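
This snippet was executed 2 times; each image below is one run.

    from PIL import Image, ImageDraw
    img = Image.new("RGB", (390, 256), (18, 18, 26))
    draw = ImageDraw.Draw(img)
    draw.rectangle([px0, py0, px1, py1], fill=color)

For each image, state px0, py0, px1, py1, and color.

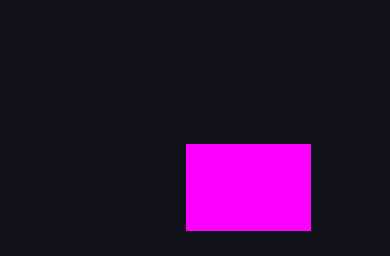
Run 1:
px0 = 186; py0 = 144; px1 = 310; py1 = 230; color = 'magenta'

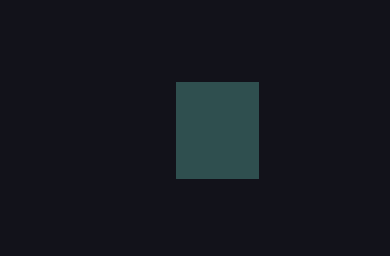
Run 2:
px0 = 176, py0 = 82, px1 = 258, py1 = 178, color = 'darkslategray'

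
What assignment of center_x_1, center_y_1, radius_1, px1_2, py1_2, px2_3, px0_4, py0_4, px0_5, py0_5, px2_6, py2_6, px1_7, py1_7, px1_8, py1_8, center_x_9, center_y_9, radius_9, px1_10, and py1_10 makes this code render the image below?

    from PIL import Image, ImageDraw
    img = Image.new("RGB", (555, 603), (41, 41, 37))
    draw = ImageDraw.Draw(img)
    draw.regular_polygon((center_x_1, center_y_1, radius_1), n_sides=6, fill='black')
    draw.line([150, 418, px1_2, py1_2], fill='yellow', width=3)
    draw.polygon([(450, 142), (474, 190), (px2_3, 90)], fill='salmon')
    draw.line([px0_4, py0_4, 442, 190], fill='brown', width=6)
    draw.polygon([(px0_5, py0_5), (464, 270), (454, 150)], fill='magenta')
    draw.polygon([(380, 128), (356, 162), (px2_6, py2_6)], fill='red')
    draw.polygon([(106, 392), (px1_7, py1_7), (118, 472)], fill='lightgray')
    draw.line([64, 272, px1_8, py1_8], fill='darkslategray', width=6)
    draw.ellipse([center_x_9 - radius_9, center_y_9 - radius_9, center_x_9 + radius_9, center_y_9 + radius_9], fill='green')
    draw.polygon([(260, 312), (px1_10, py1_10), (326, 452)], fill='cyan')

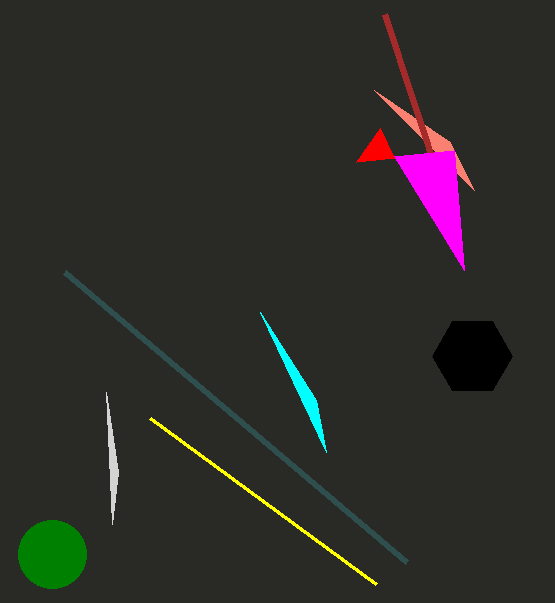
center_x_1 = 472, center_y_1 = 356, radius_1 = 40, px1_2 = 376, py1_2 = 584, px2_3 = 374, px0_4 = 384, py0_4 = 14, px0_5 = 394, py0_5 = 156, px2_6 = 394, py2_6 = 158, px1_7 = 112, py1_7 = 524, px1_8 = 406, py1_8 = 562, center_x_9 = 52, center_y_9 = 554, radius_9 = 34, px1_10 = 316, py1_10 = 400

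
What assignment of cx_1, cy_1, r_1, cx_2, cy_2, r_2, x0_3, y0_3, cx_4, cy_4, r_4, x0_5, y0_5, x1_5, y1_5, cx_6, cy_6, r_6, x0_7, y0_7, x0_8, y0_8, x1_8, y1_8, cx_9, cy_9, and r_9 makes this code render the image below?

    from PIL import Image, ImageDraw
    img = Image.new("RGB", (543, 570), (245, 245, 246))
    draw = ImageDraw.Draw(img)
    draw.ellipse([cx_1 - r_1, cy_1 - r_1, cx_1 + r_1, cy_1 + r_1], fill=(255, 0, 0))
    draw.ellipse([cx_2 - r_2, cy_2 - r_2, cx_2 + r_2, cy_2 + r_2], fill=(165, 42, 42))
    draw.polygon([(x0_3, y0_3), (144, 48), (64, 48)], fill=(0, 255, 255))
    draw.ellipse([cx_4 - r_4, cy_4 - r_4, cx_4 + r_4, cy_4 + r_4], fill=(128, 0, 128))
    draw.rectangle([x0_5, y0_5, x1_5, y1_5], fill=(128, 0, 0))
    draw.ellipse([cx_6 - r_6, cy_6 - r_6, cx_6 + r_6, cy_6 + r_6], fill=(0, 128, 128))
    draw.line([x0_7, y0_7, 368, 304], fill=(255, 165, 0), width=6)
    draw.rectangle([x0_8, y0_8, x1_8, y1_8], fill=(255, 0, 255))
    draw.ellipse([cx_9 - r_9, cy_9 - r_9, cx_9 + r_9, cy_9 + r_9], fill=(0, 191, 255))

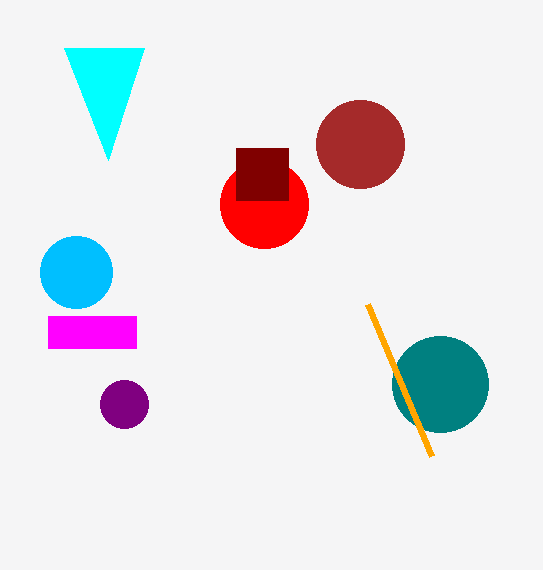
cx_1 = 264
cy_1 = 204
r_1 = 44
cx_2 = 360
cy_2 = 144
r_2 = 44
x0_3 = 108
y0_3 = 160
cx_4 = 124
cy_4 = 404
r_4 = 24
x0_5 = 236
y0_5 = 148
x1_5 = 288
y1_5 = 200
cx_6 = 440
cy_6 = 384
r_6 = 48
x0_7 = 432
y0_7 = 456
x0_8 = 48
y0_8 = 316
x1_8 = 136
y1_8 = 348
cx_9 = 76
cy_9 = 272
r_9 = 36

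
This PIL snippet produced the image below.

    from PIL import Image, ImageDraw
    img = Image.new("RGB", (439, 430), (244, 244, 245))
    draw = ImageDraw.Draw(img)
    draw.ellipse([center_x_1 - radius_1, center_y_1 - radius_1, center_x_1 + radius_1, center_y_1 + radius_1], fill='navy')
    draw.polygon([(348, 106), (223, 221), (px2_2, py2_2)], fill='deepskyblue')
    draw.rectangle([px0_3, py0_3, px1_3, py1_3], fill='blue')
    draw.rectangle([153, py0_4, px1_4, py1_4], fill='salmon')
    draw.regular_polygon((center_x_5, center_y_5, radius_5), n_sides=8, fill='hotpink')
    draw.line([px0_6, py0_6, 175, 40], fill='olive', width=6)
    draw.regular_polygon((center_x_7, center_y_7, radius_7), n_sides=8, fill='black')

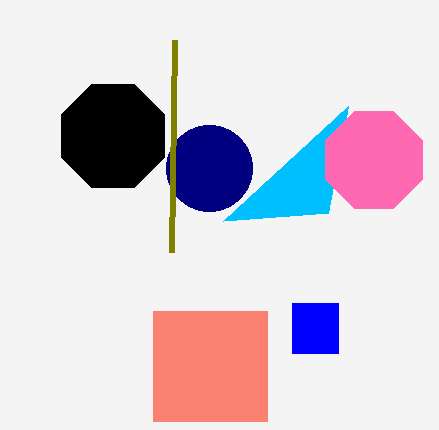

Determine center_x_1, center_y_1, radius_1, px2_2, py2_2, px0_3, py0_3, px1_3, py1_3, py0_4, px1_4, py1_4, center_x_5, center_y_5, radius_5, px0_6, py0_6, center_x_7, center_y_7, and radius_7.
center_x_1 = 209; center_y_1 = 168; radius_1 = 43; px2_2 = 328; py2_2 = 213; px0_3 = 292; py0_3 = 303; px1_3 = 338; py1_3 = 353; py0_4 = 311; px1_4 = 267; py1_4 = 421; center_x_5 = 374; center_y_5 = 160; radius_5 = 52; px0_6 = 172; py0_6 = 252; center_x_7 = 113; center_y_7 = 136; radius_7 = 56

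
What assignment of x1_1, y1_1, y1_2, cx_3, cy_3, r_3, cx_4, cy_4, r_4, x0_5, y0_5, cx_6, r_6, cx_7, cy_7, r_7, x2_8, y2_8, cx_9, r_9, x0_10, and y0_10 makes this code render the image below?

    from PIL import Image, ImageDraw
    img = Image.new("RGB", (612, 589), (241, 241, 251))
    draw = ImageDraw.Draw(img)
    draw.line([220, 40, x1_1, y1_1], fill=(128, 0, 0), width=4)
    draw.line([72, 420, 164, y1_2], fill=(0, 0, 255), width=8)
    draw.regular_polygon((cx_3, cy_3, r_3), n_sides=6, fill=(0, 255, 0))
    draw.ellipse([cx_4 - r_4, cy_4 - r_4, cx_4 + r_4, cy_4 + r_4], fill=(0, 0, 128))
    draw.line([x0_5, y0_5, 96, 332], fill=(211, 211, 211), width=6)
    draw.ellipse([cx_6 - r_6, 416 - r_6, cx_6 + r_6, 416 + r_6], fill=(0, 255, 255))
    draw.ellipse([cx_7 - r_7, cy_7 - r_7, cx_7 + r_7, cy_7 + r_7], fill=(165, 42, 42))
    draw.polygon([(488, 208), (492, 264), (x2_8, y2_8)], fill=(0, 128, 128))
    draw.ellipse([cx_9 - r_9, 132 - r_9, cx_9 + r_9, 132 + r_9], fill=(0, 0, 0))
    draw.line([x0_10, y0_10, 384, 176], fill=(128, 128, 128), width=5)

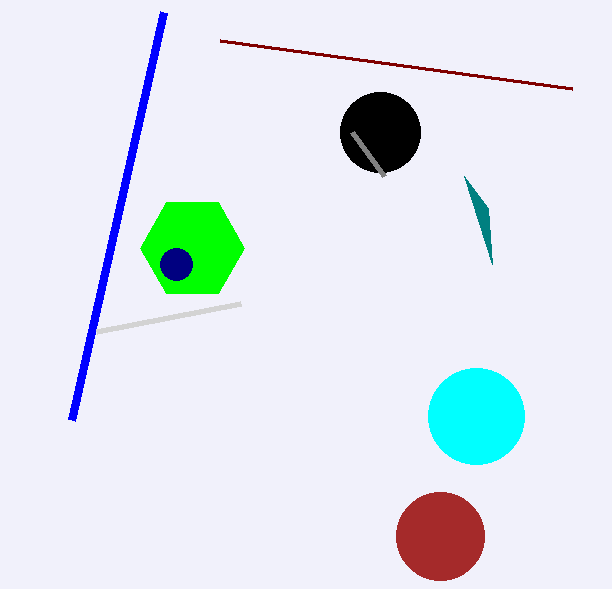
x1_1 = 572
y1_1 = 88
y1_2 = 12
cx_3 = 192
cy_3 = 248
r_3 = 52
cx_4 = 176
cy_4 = 264
r_4 = 16
x0_5 = 240
y0_5 = 304
cx_6 = 476
r_6 = 48
cx_7 = 440
cy_7 = 536
r_7 = 44
x2_8 = 464
y2_8 = 176
cx_9 = 380
r_9 = 40
x0_10 = 352
y0_10 = 132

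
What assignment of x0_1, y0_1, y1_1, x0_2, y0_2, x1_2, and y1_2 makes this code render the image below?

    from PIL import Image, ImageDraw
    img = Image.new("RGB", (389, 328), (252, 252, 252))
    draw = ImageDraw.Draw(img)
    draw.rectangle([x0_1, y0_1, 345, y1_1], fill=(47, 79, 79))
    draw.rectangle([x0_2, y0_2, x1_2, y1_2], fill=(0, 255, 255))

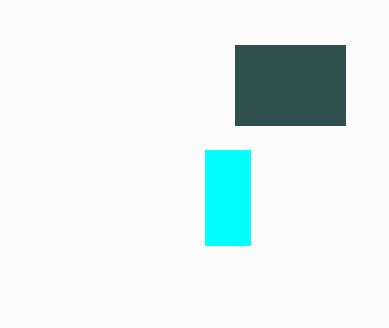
x0_1 = 235, y0_1 = 45, y1_1 = 125, x0_2 = 205, y0_2 = 150, x1_2 = 250, y1_2 = 245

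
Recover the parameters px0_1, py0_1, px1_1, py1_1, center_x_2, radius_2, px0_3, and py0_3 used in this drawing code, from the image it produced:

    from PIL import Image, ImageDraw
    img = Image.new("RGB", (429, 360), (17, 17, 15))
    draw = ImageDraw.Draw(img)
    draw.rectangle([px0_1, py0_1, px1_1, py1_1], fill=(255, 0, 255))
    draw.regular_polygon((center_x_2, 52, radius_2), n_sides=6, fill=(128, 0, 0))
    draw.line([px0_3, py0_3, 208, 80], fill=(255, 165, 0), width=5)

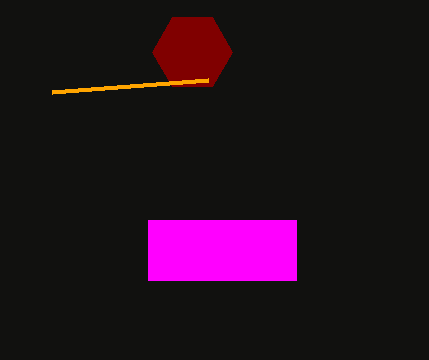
px0_1 = 148; py0_1 = 220; px1_1 = 296; py1_1 = 280; center_x_2 = 192; radius_2 = 40; px0_3 = 52; py0_3 = 92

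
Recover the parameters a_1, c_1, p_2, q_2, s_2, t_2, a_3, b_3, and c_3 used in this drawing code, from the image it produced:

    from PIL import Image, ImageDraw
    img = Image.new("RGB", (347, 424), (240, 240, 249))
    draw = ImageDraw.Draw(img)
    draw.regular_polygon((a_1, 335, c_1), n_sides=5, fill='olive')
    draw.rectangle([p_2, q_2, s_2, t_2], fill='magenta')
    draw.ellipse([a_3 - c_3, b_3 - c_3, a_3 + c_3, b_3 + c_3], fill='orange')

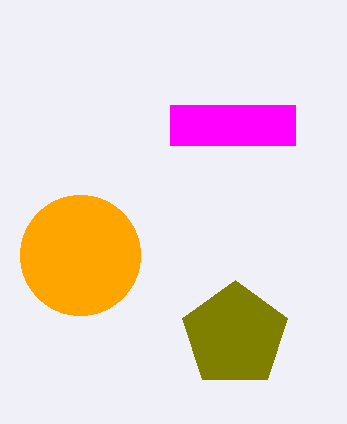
a_1 = 235, c_1 = 55, p_2 = 170, q_2 = 105, s_2 = 295, t_2 = 145, a_3 = 80, b_3 = 255, c_3 = 60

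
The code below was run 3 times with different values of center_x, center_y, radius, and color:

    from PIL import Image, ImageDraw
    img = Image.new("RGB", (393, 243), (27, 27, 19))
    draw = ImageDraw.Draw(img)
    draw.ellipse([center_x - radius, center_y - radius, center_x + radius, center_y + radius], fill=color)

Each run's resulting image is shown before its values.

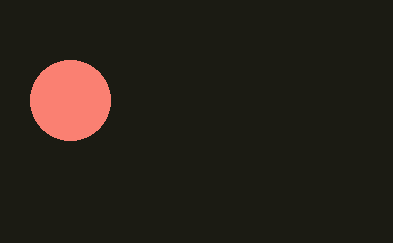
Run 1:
center_x = 70, center_y = 100, radius = 40, color = 'salmon'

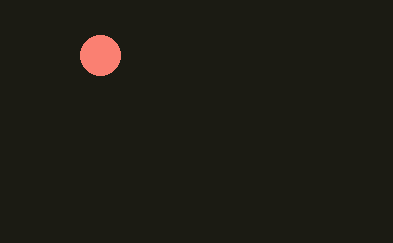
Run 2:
center_x = 100, center_y = 55, radius = 20, color = 'salmon'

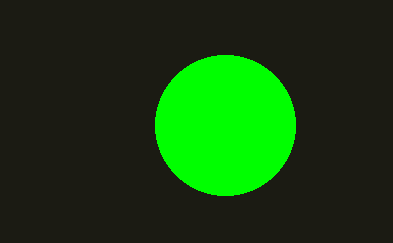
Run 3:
center_x = 225, center_y = 125, radius = 70, color = 'lime'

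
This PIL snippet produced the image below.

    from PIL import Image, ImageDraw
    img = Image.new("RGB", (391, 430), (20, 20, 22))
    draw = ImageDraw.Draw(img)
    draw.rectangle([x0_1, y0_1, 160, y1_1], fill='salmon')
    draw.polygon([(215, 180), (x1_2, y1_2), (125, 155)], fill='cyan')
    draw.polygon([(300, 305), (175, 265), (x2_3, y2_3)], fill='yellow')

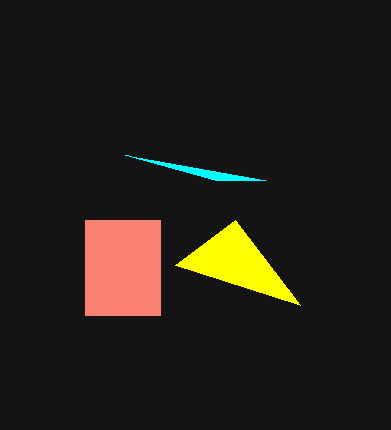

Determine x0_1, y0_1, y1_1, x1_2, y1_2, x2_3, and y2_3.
x0_1 = 85, y0_1 = 220, y1_1 = 315, x1_2 = 265, y1_2 = 180, x2_3 = 235, y2_3 = 220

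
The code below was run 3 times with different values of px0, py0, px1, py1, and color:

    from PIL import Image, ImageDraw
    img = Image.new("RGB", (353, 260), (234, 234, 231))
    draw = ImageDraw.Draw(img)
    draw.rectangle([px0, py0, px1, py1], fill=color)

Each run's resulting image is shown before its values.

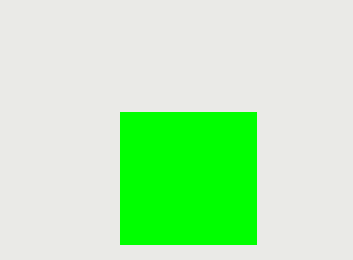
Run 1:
px0 = 120, py0 = 112, px1 = 256, py1 = 244, color = 'lime'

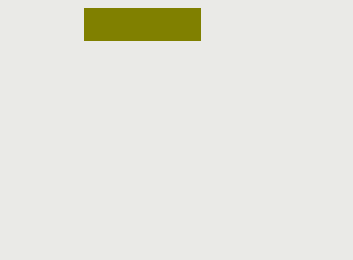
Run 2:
px0 = 84; py0 = 8; px1 = 200; py1 = 40; color = 'olive'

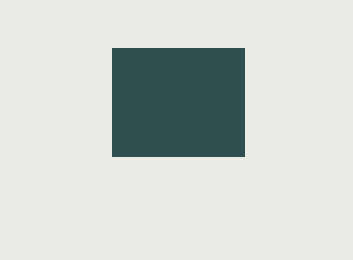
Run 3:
px0 = 112; py0 = 48; px1 = 244; py1 = 156; color = 'darkslategray'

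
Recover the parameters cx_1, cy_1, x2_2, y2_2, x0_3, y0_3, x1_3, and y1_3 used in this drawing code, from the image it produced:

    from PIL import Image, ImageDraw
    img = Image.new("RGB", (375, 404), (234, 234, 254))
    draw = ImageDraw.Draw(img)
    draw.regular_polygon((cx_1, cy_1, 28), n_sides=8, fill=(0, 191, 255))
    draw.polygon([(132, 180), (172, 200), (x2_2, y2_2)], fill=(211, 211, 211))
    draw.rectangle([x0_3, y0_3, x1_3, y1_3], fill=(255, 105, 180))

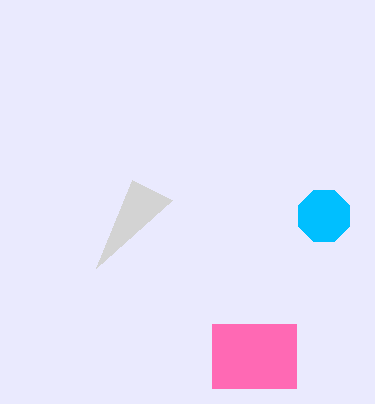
cx_1 = 324
cy_1 = 216
x2_2 = 96
y2_2 = 268
x0_3 = 212
y0_3 = 324
x1_3 = 296
y1_3 = 388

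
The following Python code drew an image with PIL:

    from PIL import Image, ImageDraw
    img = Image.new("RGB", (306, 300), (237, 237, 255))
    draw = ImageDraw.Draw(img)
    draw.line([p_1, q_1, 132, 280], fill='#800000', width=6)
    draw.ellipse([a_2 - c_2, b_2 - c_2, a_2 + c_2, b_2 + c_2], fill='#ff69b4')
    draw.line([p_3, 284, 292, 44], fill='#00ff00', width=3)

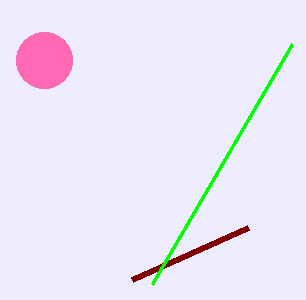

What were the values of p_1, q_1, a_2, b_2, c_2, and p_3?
p_1 = 248, q_1 = 228, a_2 = 44, b_2 = 60, c_2 = 28, p_3 = 152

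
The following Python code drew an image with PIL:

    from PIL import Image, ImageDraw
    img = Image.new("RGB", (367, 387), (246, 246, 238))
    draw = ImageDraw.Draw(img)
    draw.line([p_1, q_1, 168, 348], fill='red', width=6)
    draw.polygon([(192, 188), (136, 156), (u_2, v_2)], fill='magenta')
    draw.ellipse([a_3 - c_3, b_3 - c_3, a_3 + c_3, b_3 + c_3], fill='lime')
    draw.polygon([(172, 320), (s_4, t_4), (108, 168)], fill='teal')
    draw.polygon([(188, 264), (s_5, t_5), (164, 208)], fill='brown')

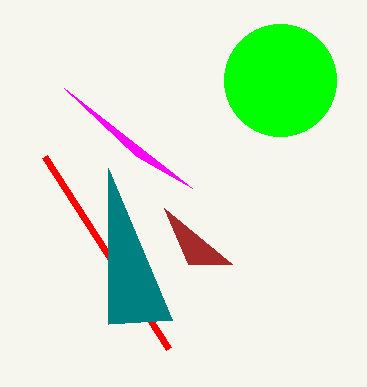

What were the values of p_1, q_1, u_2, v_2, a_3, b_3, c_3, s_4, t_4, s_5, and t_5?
p_1 = 44; q_1 = 156; u_2 = 64; v_2 = 88; a_3 = 280; b_3 = 80; c_3 = 56; s_4 = 108; t_4 = 324; s_5 = 232; t_5 = 264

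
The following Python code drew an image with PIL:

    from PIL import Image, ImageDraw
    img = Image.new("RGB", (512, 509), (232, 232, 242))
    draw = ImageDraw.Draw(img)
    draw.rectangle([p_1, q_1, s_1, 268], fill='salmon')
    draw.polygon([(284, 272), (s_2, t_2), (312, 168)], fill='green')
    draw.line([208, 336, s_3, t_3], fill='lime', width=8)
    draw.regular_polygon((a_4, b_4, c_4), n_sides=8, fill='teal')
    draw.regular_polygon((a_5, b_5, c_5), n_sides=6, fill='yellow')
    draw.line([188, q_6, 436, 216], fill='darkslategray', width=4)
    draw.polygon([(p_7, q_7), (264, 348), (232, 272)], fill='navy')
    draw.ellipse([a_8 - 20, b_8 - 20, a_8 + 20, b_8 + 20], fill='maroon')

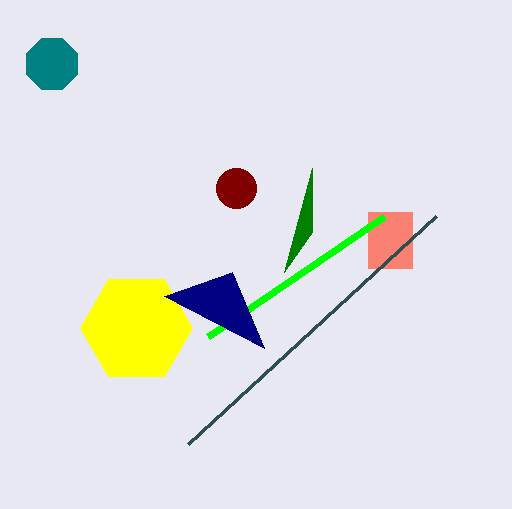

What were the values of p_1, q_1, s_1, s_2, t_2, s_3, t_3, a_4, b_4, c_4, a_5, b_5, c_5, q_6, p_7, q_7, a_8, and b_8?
p_1 = 368; q_1 = 212; s_1 = 412; s_2 = 312; t_2 = 232; s_3 = 384; t_3 = 216; a_4 = 52; b_4 = 64; c_4 = 28; a_5 = 136; b_5 = 328; c_5 = 56; q_6 = 444; p_7 = 164; q_7 = 296; a_8 = 236; b_8 = 188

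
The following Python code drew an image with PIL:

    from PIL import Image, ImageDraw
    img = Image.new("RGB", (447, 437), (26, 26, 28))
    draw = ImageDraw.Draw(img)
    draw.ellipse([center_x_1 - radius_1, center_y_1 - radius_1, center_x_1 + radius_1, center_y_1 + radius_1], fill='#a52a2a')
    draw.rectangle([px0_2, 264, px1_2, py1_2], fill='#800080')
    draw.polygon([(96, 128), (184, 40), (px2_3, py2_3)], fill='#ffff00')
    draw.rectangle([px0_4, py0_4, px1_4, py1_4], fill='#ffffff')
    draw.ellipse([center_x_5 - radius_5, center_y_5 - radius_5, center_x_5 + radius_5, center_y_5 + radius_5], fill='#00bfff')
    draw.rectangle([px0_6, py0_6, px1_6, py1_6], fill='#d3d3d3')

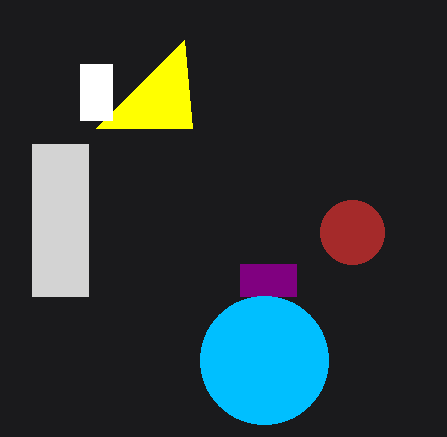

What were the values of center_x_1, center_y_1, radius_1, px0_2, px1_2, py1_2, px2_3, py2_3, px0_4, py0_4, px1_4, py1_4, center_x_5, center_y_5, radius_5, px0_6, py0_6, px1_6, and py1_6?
center_x_1 = 352, center_y_1 = 232, radius_1 = 32, px0_2 = 240, px1_2 = 296, py1_2 = 296, px2_3 = 192, py2_3 = 128, px0_4 = 80, py0_4 = 64, px1_4 = 112, py1_4 = 120, center_x_5 = 264, center_y_5 = 360, radius_5 = 64, px0_6 = 32, py0_6 = 144, px1_6 = 88, py1_6 = 296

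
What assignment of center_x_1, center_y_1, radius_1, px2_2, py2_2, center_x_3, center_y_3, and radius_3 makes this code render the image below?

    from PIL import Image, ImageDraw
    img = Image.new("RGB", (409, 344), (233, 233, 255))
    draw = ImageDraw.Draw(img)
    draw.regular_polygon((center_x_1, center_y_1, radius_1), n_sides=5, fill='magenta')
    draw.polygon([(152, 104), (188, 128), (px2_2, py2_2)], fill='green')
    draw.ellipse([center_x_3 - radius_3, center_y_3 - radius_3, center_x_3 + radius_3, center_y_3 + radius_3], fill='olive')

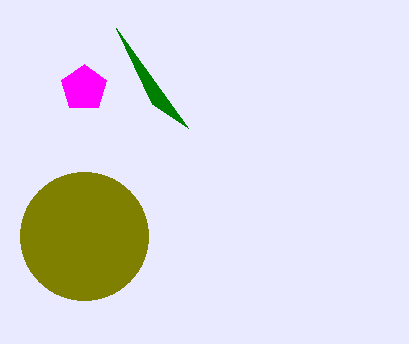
center_x_1 = 84
center_y_1 = 88
radius_1 = 24
px2_2 = 116
py2_2 = 28
center_x_3 = 84
center_y_3 = 236
radius_3 = 64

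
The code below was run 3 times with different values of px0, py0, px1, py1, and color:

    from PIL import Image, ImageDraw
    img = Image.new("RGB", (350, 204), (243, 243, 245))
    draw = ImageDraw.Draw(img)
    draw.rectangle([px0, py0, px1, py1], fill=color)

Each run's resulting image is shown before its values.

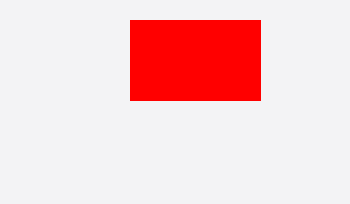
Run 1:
px0 = 130, py0 = 20, px1 = 260, py1 = 100, color = 'red'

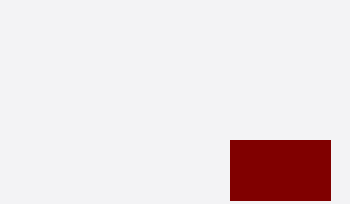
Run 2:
px0 = 230
py0 = 140
px1 = 330
py1 = 200
color = 'maroon'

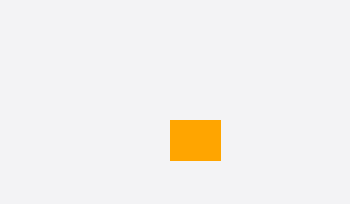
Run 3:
px0 = 170; py0 = 120; px1 = 220; py1 = 160; color = 'orange'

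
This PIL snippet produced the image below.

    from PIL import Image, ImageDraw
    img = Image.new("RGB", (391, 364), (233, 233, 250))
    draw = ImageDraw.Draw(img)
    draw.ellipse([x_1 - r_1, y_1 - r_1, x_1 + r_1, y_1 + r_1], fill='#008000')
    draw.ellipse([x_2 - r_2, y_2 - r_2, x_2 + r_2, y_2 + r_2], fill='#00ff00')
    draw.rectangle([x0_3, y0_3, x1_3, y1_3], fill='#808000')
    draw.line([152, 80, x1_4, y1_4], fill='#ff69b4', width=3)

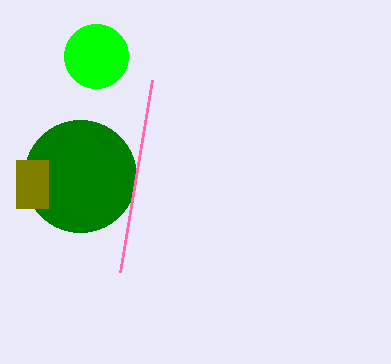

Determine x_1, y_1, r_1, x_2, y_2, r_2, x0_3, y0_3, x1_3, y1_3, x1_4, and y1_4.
x_1 = 80
y_1 = 176
r_1 = 56
x_2 = 96
y_2 = 56
r_2 = 32
x0_3 = 16
y0_3 = 160
x1_3 = 48
y1_3 = 208
x1_4 = 120
y1_4 = 272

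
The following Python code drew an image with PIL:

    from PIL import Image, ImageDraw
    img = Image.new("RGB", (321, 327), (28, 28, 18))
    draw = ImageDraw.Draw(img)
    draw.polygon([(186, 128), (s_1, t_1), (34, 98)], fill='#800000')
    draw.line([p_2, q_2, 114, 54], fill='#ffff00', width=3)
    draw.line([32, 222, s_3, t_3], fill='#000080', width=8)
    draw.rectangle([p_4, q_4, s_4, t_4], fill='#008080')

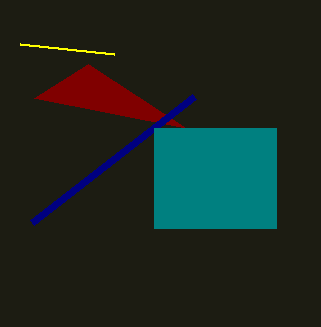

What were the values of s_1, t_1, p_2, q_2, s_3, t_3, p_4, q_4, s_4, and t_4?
s_1 = 88; t_1 = 64; p_2 = 20; q_2 = 44; s_3 = 194; t_3 = 96; p_4 = 154; q_4 = 128; s_4 = 276; t_4 = 228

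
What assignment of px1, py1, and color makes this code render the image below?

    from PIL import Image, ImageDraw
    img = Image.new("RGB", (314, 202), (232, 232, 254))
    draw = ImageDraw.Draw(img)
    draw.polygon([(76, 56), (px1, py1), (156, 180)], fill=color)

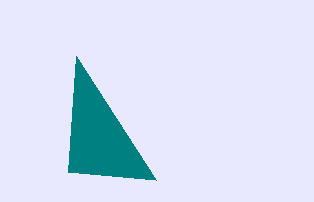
px1 = 68; py1 = 172; color = 'teal'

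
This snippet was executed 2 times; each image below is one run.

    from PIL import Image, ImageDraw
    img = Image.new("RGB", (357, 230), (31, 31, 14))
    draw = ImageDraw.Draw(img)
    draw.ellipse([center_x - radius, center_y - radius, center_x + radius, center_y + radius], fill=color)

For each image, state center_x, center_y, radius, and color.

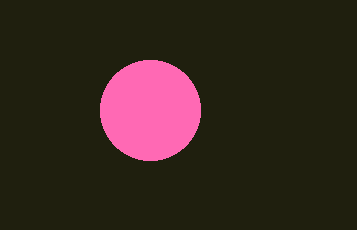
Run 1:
center_x = 150; center_y = 110; radius = 50; color = 'hotpink'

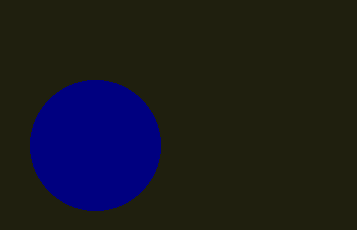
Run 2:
center_x = 95
center_y = 145
radius = 65
color = 'navy'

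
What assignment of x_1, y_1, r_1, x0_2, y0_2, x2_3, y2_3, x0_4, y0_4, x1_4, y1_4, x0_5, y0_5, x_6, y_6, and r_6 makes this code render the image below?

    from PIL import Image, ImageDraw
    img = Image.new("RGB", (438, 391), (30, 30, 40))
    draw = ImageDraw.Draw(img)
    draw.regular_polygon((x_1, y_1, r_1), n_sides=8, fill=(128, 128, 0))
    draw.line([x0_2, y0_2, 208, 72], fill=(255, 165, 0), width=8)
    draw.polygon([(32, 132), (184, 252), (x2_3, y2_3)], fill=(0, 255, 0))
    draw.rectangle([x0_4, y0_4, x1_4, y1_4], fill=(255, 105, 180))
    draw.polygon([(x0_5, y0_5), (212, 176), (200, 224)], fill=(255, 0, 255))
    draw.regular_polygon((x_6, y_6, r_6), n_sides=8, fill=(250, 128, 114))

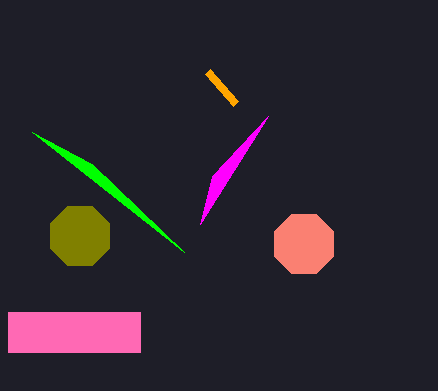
x_1 = 80; y_1 = 236; r_1 = 32; x0_2 = 236; y0_2 = 104; x2_3 = 92; y2_3 = 164; x0_4 = 8; y0_4 = 312; x1_4 = 140; y1_4 = 352; x0_5 = 268; y0_5 = 116; x_6 = 304; y_6 = 244; r_6 = 32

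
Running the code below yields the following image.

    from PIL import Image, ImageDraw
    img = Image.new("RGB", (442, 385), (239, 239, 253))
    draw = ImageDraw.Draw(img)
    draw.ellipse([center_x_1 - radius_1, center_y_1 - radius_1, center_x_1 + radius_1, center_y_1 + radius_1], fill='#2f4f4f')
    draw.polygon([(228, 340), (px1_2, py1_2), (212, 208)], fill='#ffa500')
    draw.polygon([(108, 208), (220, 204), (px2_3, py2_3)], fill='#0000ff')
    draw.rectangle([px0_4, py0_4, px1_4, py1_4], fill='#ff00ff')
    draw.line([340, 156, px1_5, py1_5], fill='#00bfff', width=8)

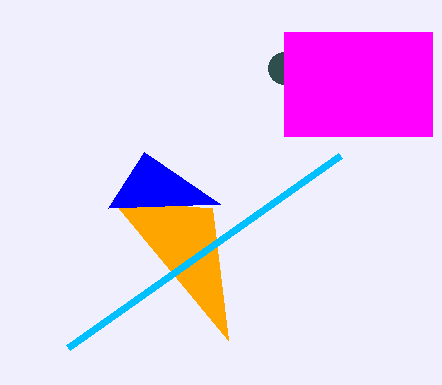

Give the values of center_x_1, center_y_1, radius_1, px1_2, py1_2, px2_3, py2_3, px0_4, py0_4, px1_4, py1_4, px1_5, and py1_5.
center_x_1 = 284, center_y_1 = 68, radius_1 = 16, px1_2 = 112, py1_2 = 200, px2_3 = 144, py2_3 = 152, px0_4 = 284, py0_4 = 32, px1_4 = 432, py1_4 = 136, px1_5 = 68, py1_5 = 348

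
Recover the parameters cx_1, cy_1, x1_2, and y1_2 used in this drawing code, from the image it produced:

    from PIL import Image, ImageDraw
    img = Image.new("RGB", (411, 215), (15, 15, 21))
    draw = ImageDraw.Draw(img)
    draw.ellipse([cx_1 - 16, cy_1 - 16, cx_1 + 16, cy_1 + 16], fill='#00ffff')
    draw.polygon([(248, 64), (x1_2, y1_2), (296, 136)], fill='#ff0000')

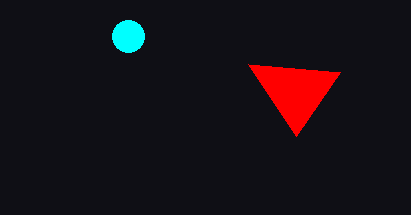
cx_1 = 128; cy_1 = 36; x1_2 = 340; y1_2 = 72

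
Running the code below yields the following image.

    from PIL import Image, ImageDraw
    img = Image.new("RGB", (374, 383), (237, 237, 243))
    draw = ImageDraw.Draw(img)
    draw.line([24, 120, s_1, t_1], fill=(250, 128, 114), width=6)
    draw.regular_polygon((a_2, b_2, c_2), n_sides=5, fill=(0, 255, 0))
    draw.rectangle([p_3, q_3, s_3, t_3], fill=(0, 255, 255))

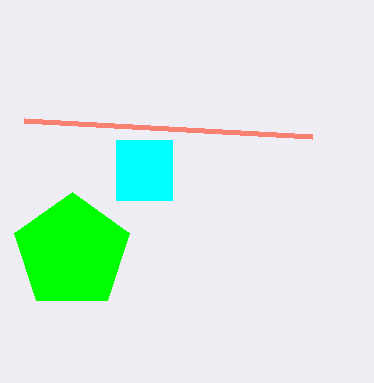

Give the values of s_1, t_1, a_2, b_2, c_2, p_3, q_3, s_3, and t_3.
s_1 = 312
t_1 = 136
a_2 = 72
b_2 = 252
c_2 = 60
p_3 = 116
q_3 = 140
s_3 = 172
t_3 = 200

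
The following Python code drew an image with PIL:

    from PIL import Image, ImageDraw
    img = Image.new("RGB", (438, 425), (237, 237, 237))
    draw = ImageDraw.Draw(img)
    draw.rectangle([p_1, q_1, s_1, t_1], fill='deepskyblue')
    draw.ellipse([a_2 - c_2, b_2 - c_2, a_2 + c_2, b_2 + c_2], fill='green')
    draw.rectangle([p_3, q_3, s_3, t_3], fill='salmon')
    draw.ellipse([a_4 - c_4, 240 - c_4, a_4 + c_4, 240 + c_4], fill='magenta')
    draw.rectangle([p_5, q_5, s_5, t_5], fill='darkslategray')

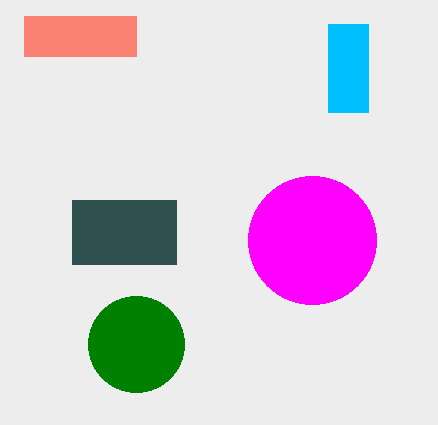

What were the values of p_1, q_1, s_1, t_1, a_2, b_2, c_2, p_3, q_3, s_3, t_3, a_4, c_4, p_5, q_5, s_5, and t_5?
p_1 = 328; q_1 = 24; s_1 = 368; t_1 = 112; a_2 = 136; b_2 = 344; c_2 = 48; p_3 = 24; q_3 = 16; s_3 = 136; t_3 = 56; a_4 = 312; c_4 = 64; p_5 = 72; q_5 = 200; s_5 = 176; t_5 = 264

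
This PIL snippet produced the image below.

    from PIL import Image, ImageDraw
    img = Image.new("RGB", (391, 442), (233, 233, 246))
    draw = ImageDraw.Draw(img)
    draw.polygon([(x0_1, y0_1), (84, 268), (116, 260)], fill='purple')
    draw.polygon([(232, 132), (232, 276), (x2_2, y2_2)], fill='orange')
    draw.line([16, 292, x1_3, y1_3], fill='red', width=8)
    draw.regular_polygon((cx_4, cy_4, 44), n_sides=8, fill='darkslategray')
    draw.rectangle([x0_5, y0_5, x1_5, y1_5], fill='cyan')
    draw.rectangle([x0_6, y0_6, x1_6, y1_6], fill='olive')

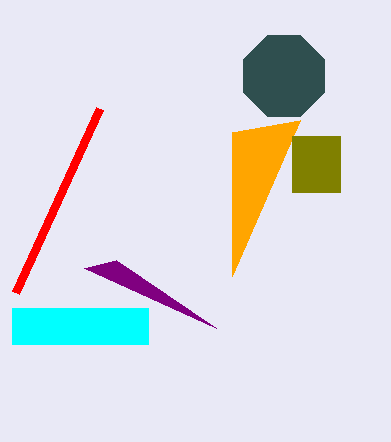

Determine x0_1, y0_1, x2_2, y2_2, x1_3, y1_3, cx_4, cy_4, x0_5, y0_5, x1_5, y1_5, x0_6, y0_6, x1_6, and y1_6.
x0_1 = 216, y0_1 = 328, x2_2 = 300, y2_2 = 120, x1_3 = 100, y1_3 = 108, cx_4 = 284, cy_4 = 76, x0_5 = 12, y0_5 = 308, x1_5 = 148, y1_5 = 344, x0_6 = 292, y0_6 = 136, x1_6 = 340, y1_6 = 192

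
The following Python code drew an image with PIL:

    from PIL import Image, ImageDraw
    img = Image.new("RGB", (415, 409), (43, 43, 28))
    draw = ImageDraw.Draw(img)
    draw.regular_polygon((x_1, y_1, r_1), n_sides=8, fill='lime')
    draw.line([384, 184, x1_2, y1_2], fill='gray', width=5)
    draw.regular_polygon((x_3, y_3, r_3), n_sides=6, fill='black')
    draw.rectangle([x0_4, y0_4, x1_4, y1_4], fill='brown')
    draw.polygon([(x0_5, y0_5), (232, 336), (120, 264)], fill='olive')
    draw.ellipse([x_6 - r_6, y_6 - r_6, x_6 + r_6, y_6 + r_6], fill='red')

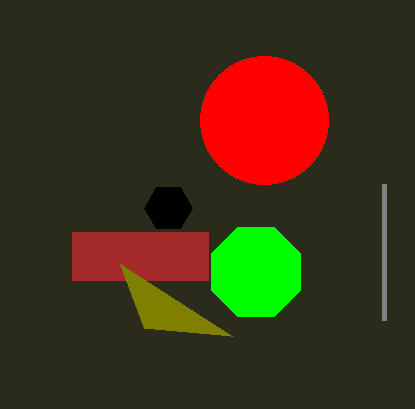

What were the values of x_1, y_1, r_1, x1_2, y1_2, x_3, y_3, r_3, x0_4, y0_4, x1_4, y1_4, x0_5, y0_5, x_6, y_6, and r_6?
x_1 = 256; y_1 = 272; r_1 = 48; x1_2 = 384; y1_2 = 320; x_3 = 168; y_3 = 208; r_3 = 24; x0_4 = 72; y0_4 = 232; x1_4 = 208; y1_4 = 280; x0_5 = 144; y0_5 = 328; x_6 = 264; y_6 = 120; r_6 = 64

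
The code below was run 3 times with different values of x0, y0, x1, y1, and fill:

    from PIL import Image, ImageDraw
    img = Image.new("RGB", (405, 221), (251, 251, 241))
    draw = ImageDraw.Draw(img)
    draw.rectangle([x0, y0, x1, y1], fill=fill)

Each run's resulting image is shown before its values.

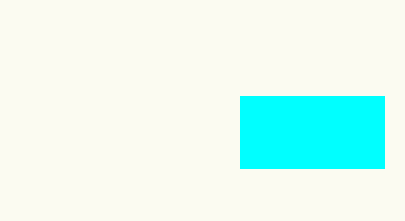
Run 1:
x0 = 240, y0 = 96, x1 = 384, y1 = 168, fill = 'cyan'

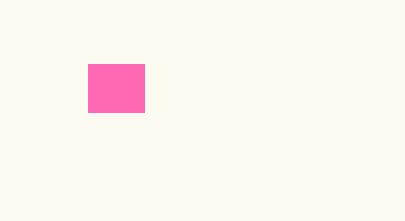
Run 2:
x0 = 88
y0 = 64
x1 = 144
y1 = 112
fill = 'hotpink'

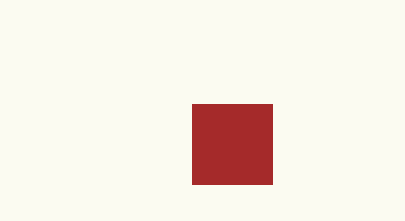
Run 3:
x0 = 192, y0 = 104, x1 = 272, y1 = 184, fill = 'brown'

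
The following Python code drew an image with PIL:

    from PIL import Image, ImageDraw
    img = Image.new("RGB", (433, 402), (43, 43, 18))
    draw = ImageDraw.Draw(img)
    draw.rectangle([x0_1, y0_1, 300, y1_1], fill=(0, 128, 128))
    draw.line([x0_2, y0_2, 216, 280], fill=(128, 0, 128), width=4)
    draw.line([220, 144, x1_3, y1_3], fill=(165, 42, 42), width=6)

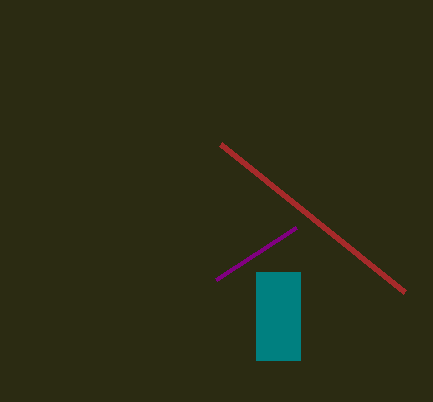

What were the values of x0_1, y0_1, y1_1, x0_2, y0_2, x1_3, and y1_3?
x0_1 = 256
y0_1 = 272
y1_1 = 360
x0_2 = 296
y0_2 = 228
x1_3 = 404
y1_3 = 292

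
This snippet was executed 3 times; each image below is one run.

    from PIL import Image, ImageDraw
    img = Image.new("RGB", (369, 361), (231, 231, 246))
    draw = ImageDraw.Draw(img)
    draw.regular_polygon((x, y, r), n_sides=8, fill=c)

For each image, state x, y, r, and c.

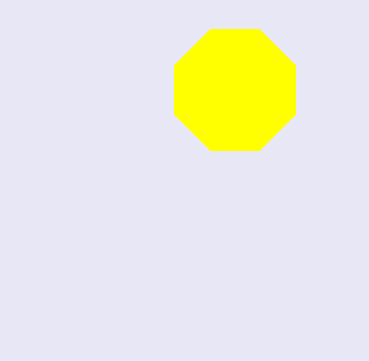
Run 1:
x = 235, y = 90, r = 65, c = 'yellow'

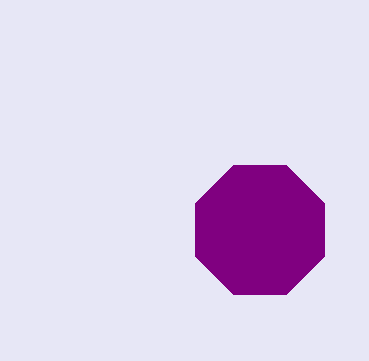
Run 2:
x = 260
y = 230
r = 70
c = 'purple'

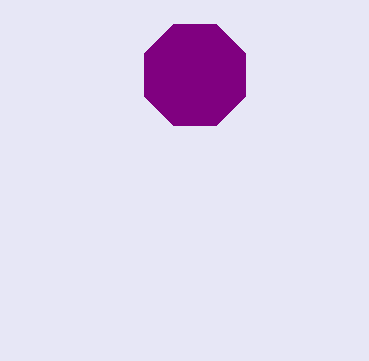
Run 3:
x = 195, y = 75, r = 55, c = 'purple'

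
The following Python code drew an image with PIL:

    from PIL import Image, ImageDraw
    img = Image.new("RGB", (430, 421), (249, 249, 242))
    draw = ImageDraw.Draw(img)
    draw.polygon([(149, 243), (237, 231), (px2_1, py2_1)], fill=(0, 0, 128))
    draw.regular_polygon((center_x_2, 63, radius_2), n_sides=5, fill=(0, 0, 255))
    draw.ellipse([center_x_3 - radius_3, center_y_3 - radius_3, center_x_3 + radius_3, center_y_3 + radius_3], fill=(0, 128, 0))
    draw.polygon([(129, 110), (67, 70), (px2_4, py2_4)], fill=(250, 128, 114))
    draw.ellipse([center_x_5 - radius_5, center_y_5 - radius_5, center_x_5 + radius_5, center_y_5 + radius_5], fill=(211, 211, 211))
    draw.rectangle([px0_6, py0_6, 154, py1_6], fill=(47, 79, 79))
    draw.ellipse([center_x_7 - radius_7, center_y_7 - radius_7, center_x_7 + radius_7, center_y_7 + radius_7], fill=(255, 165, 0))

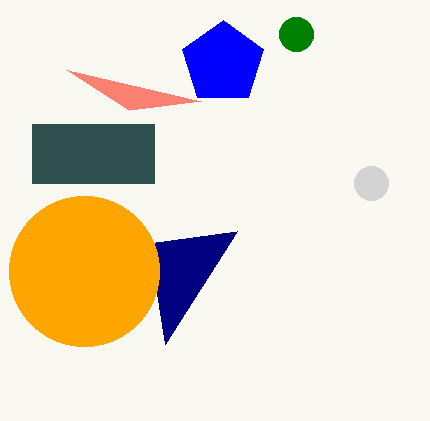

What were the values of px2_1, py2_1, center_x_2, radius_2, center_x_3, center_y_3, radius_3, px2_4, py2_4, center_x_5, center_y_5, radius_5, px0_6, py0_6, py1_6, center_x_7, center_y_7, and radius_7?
px2_1 = 165; py2_1 = 344; center_x_2 = 223; radius_2 = 43; center_x_3 = 296; center_y_3 = 34; radius_3 = 17; px2_4 = 200; py2_4 = 101; center_x_5 = 371; center_y_5 = 183; radius_5 = 17; px0_6 = 32; py0_6 = 124; py1_6 = 183; center_x_7 = 84; center_y_7 = 271; radius_7 = 75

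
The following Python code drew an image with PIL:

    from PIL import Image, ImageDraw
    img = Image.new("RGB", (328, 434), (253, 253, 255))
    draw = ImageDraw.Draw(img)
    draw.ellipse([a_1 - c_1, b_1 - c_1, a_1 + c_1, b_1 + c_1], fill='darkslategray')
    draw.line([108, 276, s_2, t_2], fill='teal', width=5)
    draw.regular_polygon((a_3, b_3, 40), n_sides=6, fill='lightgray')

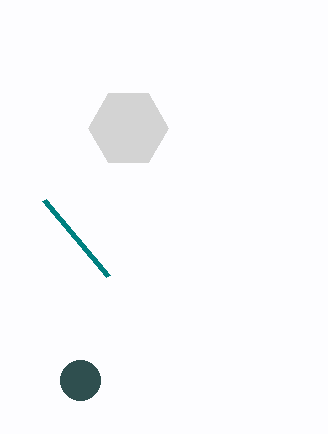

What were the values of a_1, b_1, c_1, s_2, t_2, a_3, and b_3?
a_1 = 80
b_1 = 380
c_1 = 20
s_2 = 44
t_2 = 200
a_3 = 128
b_3 = 128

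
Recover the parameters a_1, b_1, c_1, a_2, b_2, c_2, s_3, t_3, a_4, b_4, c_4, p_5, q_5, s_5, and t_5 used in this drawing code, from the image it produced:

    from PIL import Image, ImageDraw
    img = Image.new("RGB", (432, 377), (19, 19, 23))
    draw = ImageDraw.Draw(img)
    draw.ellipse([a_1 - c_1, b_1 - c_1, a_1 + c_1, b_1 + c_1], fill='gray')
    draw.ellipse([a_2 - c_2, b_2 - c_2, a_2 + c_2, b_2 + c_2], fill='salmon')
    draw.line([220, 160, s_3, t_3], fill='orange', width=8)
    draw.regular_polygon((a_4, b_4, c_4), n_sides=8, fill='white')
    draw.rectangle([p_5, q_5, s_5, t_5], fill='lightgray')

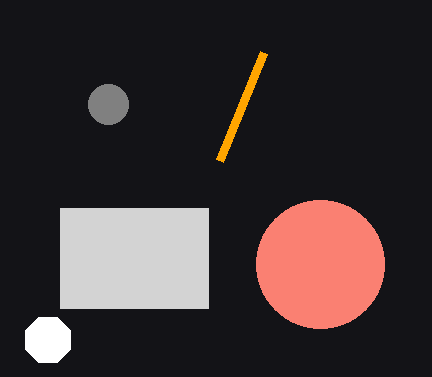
a_1 = 108
b_1 = 104
c_1 = 20
a_2 = 320
b_2 = 264
c_2 = 64
s_3 = 264
t_3 = 52
a_4 = 48
b_4 = 340
c_4 = 24
p_5 = 60
q_5 = 208
s_5 = 208
t_5 = 308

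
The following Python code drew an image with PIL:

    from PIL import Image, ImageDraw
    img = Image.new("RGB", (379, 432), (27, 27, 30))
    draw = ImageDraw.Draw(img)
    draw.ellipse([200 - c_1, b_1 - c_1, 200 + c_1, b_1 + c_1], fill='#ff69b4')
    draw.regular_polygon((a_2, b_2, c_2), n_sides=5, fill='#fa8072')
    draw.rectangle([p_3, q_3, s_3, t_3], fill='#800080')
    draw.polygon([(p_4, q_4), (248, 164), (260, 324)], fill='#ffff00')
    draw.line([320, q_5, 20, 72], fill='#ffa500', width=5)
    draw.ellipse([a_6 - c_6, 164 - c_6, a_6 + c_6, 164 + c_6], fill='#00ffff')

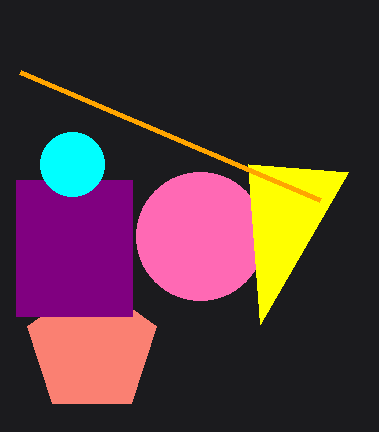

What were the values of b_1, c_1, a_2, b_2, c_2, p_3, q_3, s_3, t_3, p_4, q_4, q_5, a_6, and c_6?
b_1 = 236; c_1 = 64; a_2 = 92; b_2 = 348; c_2 = 68; p_3 = 16; q_3 = 180; s_3 = 132; t_3 = 316; p_4 = 348; q_4 = 172; q_5 = 200; a_6 = 72; c_6 = 32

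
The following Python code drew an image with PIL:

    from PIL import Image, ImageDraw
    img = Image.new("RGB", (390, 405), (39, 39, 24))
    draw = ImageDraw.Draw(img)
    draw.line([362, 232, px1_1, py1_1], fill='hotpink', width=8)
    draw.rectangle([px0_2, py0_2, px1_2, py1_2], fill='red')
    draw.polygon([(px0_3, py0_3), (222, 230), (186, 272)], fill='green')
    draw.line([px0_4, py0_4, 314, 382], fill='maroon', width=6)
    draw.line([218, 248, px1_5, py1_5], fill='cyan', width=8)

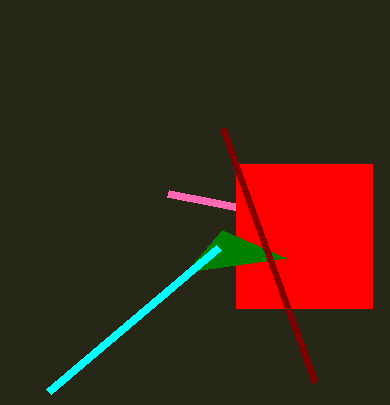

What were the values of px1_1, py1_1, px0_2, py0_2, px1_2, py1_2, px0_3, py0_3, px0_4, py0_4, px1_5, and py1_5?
px1_1 = 168, py1_1 = 194, px0_2 = 236, py0_2 = 164, px1_2 = 372, py1_2 = 308, px0_3 = 286, py0_3 = 258, px0_4 = 222, py0_4 = 128, px1_5 = 48, py1_5 = 392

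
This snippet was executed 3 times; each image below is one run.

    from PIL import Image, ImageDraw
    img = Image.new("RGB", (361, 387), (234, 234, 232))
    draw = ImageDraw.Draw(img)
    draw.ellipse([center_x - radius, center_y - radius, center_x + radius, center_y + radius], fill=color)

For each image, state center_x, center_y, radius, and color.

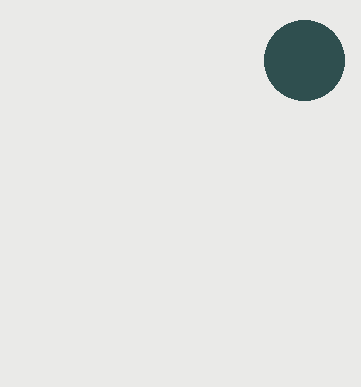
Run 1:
center_x = 304
center_y = 60
radius = 40
color = 'darkslategray'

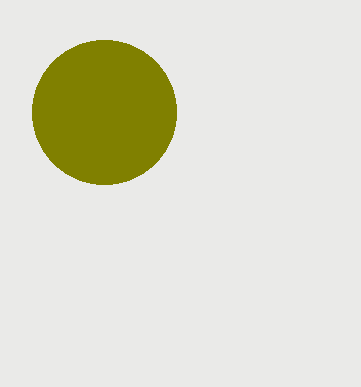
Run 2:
center_x = 104; center_y = 112; radius = 72; color = 'olive'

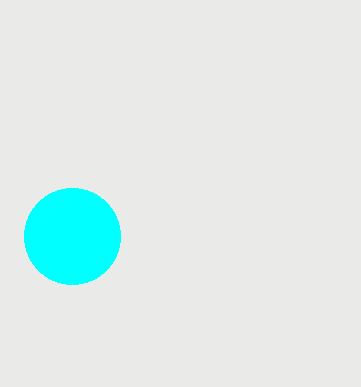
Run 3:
center_x = 72; center_y = 236; radius = 48; color = 'cyan'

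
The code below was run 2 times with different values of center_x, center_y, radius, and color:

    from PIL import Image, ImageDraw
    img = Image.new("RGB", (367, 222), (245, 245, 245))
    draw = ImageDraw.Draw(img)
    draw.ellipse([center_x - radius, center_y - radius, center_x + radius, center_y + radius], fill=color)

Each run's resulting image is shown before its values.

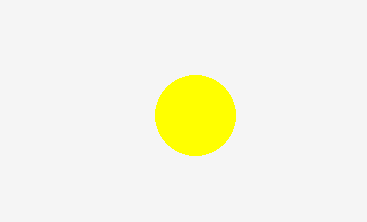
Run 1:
center_x = 195; center_y = 115; radius = 40; color = 'yellow'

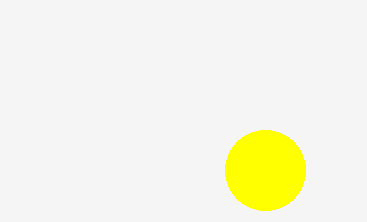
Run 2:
center_x = 265
center_y = 170
radius = 40
color = 'yellow'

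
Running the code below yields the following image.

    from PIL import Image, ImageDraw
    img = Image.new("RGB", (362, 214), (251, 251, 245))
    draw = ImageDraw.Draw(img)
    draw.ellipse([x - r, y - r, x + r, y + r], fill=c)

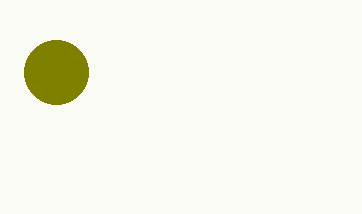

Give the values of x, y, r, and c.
x = 56; y = 72; r = 32; c = 'olive'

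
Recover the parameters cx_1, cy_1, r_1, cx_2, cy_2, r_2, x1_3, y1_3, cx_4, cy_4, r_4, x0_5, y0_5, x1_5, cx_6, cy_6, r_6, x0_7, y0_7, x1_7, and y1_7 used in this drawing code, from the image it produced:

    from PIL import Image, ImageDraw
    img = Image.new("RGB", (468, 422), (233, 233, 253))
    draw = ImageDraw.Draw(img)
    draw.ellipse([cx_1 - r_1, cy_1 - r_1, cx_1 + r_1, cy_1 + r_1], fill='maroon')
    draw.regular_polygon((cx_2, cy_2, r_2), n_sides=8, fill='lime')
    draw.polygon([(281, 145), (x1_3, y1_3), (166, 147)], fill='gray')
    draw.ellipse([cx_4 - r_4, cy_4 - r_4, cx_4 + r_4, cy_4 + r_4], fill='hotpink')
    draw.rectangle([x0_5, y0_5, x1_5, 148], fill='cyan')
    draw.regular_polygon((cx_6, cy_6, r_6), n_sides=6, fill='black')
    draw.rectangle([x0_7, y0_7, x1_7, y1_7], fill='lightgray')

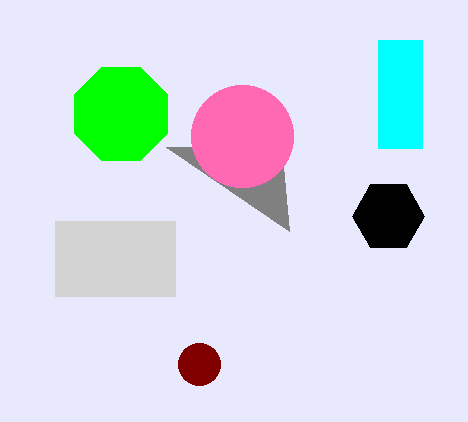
cx_1 = 199
cy_1 = 364
r_1 = 21
cx_2 = 121
cy_2 = 114
r_2 = 50
x1_3 = 289
y1_3 = 231
cx_4 = 242
cy_4 = 136
r_4 = 51
x0_5 = 378
y0_5 = 40
x1_5 = 422
cx_6 = 388
cy_6 = 216
r_6 = 36
x0_7 = 55
y0_7 = 221
x1_7 = 175
y1_7 = 296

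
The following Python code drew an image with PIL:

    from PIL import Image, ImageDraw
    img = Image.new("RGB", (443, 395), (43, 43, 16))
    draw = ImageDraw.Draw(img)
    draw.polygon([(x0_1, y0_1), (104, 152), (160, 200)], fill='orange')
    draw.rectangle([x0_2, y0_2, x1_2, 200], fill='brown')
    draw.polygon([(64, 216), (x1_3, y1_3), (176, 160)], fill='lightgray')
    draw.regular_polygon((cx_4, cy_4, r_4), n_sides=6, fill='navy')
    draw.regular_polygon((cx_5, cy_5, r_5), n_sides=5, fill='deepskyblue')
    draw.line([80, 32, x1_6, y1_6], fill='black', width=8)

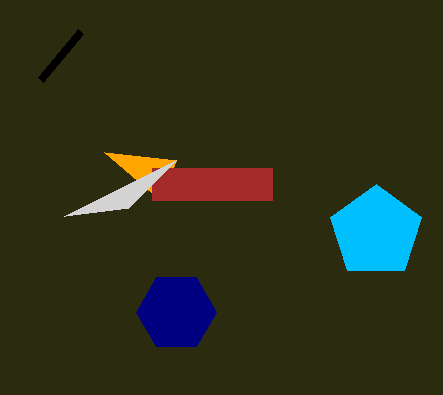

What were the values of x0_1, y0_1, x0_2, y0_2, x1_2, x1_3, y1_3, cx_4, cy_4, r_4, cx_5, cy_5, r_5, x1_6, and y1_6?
x0_1 = 176; y0_1 = 160; x0_2 = 152; y0_2 = 168; x1_2 = 272; x1_3 = 128; y1_3 = 208; cx_4 = 176; cy_4 = 312; r_4 = 40; cx_5 = 376; cy_5 = 232; r_5 = 48; x1_6 = 40; y1_6 = 80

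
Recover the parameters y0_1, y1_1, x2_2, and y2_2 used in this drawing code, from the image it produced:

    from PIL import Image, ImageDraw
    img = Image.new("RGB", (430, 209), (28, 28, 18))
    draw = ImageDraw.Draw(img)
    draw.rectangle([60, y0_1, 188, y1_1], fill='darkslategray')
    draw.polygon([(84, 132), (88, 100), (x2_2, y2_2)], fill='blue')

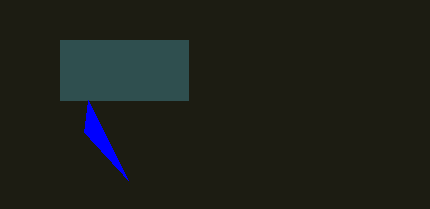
y0_1 = 40; y1_1 = 100; x2_2 = 128; y2_2 = 180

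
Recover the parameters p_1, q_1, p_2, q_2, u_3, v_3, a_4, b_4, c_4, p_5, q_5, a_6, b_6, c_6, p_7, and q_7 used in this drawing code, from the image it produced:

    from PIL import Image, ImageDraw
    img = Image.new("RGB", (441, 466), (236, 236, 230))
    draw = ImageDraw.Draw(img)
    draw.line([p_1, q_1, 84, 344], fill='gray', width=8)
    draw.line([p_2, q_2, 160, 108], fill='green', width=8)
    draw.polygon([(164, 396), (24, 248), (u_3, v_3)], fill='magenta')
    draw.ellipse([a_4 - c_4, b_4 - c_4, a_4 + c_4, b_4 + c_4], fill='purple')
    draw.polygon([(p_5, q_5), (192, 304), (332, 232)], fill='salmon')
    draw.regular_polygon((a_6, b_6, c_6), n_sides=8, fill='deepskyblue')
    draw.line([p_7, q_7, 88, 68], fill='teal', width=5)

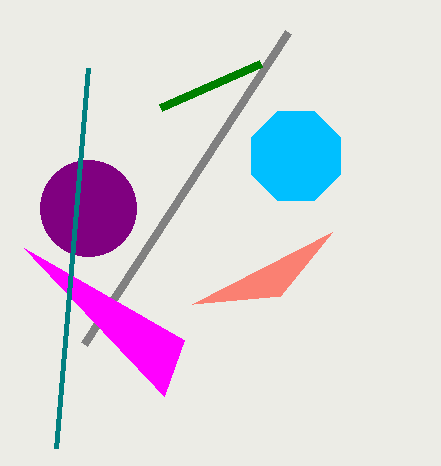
p_1 = 288; q_1 = 32; p_2 = 260; q_2 = 64; u_3 = 184; v_3 = 340; a_4 = 88; b_4 = 208; c_4 = 48; p_5 = 280; q_5 = 296; a_6 = 296; b_6 = 156; c_6 = 48; p_7 = 56; q_7 = 448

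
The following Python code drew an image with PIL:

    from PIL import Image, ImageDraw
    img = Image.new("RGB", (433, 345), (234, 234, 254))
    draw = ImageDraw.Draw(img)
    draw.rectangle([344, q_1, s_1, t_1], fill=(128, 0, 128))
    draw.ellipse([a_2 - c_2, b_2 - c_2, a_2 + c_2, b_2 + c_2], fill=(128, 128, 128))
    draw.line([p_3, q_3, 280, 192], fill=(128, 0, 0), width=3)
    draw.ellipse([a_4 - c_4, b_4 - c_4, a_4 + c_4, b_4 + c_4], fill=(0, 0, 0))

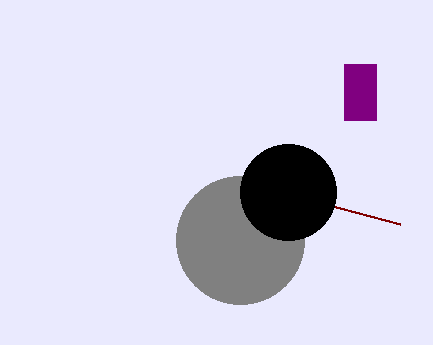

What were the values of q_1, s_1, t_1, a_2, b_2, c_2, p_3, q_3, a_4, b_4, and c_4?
q_1 = 64, s_1 = 376, t_1 = 120, a_2 = 240, b_2 = 240, c_2 = 64, p_3 = 400, q_3 = 224, a_4 = 288, b_4 = 192, c_4 = 48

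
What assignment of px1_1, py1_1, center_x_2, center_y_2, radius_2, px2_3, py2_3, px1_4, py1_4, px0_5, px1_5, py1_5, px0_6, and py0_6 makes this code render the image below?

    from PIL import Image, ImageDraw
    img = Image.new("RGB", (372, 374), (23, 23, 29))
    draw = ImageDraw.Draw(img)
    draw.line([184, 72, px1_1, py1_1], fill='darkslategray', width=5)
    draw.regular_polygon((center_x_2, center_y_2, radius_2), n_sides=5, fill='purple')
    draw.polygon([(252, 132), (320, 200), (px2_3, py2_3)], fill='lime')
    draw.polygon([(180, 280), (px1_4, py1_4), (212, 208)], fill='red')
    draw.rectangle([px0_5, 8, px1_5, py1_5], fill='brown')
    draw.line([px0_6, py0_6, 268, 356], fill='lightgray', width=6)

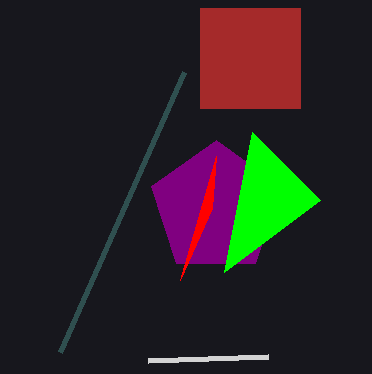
px1_1 = 60, py1_1 = 352, center_x_2 = 216, center_y_2 = 208, radius_2 = 68, px2_3 = 224, py2_3 = 272, px1_4 = 216, py1_4 = 156, px0_5 = 200, px1_5 = 300, py1_5 = 108, px0_6 = 148, py0_6 = 360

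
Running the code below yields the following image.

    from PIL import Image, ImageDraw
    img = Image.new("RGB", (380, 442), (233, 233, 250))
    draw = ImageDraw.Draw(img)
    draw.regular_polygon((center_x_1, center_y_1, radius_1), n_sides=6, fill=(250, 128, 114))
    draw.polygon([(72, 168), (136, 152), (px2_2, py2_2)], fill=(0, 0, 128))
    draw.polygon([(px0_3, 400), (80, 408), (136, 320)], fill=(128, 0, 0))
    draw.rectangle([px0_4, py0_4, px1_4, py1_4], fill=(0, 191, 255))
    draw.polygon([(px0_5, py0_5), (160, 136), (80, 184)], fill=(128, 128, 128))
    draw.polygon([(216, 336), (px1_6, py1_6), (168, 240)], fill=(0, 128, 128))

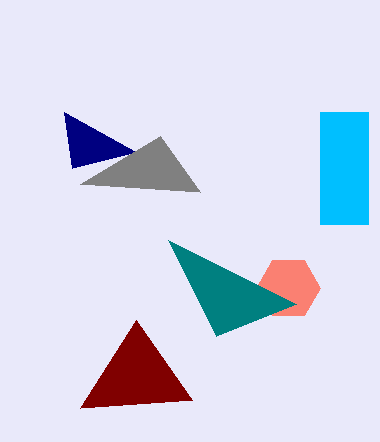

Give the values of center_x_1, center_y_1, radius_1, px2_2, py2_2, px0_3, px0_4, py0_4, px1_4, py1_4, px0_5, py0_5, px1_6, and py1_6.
center_x_1 = 288
center_y_1 = 288
radius_1 = 32
px2_2 = 64
py2_2 = 112
px0_3 = 192
px0_4 = 320
py0_4 = 112
px1_4 = 368
py1_4 = 224
px0_5 = 200
py0_5 = 192
px1_6 = 296
py1_6 = 304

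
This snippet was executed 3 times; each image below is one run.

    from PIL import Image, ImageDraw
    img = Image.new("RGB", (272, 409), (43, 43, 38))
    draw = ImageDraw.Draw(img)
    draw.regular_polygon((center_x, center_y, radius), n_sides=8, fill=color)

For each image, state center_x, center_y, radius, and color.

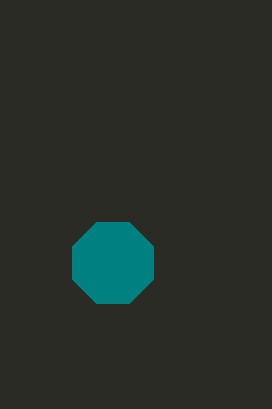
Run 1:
center_x = 113; center_y = 263; radius = 44; color = 'teal'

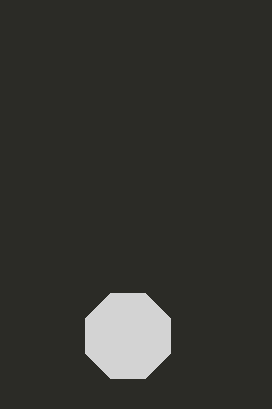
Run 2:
center_x = 128; center_y = 336; radius = 46; color = 'lightgray'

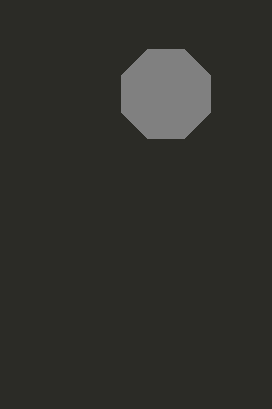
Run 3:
center_x = 166
center_y = 94
radius = 48
color = 'gray'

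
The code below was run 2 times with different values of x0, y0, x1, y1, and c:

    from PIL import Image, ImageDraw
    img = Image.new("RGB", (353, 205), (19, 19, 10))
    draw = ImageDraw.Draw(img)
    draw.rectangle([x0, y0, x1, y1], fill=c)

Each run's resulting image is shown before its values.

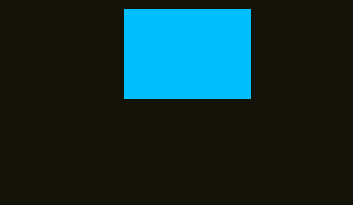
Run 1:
x0 = 124; y0 = 9; x1 = 250; y1 = 98; c = 'deepskyblue'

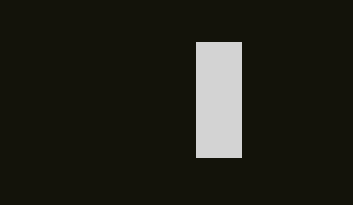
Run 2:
x0 = 196, y0 = 42, x1 = 241, y1 = 157, c = 'lightgray'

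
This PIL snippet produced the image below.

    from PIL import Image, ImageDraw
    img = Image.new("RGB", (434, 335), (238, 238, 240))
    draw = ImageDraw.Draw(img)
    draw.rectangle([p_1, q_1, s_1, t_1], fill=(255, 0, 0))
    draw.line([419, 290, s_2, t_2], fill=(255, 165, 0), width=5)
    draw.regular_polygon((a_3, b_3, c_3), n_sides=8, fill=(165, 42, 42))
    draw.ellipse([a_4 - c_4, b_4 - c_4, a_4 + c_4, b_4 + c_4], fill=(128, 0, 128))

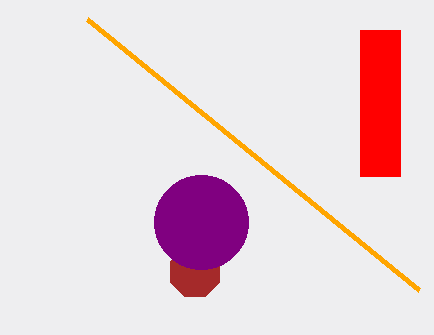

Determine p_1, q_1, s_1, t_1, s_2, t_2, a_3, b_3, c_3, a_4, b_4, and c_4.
p_1 = 360, q_1 = 30, s_1 = 400, t_1 = 176, s_2 = 87, t_2 = 19, a_3 = 195, b_3 = 272, c_3 = 27, a_4 = 201, b_4 = 222, c_4 = 47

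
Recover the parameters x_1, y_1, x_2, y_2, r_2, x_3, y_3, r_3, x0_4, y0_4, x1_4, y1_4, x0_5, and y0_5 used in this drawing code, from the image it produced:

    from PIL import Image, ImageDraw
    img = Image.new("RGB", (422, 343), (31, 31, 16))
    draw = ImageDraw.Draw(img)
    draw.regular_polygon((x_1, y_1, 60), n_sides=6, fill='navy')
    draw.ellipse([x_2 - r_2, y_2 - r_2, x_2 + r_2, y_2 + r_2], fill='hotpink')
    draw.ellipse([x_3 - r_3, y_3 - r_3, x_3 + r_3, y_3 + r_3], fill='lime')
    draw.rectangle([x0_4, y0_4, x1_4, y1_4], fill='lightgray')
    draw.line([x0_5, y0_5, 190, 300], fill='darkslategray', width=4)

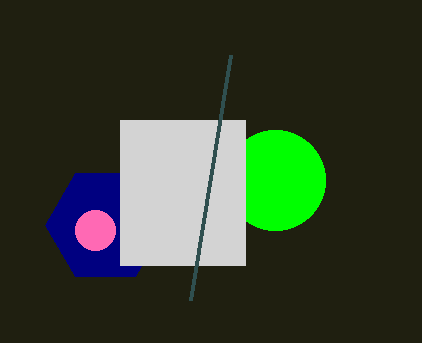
x_1 = 105, y_1 = 225, x_2 = 95, y_2 = 230, r_2 = 20, x_3 = 275, y_3 = 180, r_3 = 50, x0_4 = 120, y0_4 = 120, x1_4 = 245, y1_4 = 265, x0_5 = 230, y0_5 = 55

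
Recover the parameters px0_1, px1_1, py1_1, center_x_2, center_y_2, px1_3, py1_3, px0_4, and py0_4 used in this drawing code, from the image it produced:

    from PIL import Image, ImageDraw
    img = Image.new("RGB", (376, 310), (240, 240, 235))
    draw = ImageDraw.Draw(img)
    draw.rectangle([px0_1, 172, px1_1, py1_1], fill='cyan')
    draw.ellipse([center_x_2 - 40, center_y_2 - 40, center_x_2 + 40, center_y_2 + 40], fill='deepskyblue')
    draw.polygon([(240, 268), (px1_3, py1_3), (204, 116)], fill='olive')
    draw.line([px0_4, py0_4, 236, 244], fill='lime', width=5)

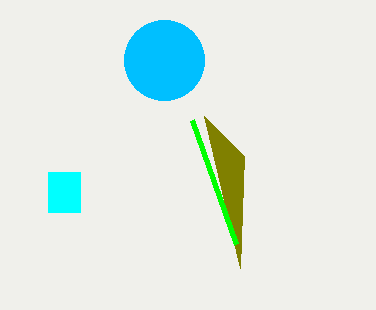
px0_1 = 48, px1_1 = 80, py1_1 = 212, center_x_2 = 164, center_y_2 = 60, px1_3 = 244, py1_3 = 156, px0_4 = 192, py0_4 = 120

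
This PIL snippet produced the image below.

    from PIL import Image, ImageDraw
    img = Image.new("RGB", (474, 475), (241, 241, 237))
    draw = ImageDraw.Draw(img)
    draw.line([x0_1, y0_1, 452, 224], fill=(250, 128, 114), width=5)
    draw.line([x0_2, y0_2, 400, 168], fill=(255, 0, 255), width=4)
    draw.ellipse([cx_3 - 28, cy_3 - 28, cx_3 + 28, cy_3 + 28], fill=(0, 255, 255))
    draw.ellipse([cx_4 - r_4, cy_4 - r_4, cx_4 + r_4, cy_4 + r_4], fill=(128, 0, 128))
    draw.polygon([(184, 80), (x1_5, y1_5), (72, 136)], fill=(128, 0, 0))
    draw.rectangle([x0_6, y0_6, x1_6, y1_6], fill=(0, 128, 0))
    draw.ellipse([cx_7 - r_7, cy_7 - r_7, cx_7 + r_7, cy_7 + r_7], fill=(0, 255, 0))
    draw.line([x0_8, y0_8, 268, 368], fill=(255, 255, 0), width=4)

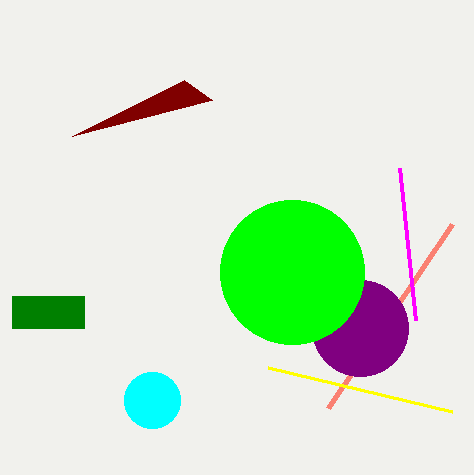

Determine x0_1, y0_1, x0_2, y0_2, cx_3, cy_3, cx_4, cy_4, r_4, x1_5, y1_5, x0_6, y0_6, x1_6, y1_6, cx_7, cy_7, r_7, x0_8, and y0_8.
x0_1 = 328
y0_1 = 408
x0_2 = 416
y0_2 = 320
cx_3 = 152
cy_3 = 400
cx_4 = 360
cy_4 = 328
r_4 = 48
x1_5 = 212
y1_5 = 100
x0_6 = 12
y0_6 = 296
x1_6 = 84
y1_6 = 328
cx_7 = 292
cy_7 = 272
r_7 = 72
x0_8 = 452
y0_8 = 412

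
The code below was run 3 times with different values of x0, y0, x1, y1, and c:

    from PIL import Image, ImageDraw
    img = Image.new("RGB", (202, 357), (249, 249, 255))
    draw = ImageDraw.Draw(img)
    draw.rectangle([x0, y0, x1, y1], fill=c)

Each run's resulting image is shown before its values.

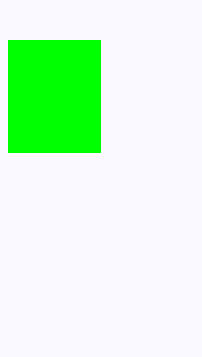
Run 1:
x0 = 8; y0 = 40; x1 = 100; y1 = 152; c = 'lime'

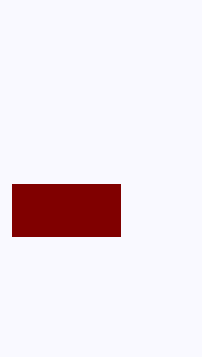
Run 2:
x0 = 12, y0 = 184, x1 = 120, y1 = 236, c = 'maroon'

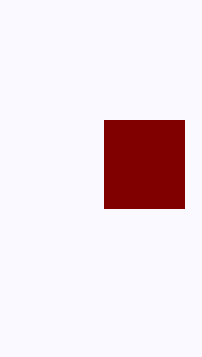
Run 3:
x0 = 104; y0 = 120; x1 = 184; y1 = 208; c = 'maroon'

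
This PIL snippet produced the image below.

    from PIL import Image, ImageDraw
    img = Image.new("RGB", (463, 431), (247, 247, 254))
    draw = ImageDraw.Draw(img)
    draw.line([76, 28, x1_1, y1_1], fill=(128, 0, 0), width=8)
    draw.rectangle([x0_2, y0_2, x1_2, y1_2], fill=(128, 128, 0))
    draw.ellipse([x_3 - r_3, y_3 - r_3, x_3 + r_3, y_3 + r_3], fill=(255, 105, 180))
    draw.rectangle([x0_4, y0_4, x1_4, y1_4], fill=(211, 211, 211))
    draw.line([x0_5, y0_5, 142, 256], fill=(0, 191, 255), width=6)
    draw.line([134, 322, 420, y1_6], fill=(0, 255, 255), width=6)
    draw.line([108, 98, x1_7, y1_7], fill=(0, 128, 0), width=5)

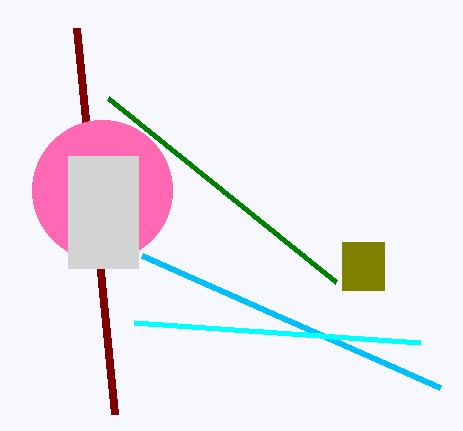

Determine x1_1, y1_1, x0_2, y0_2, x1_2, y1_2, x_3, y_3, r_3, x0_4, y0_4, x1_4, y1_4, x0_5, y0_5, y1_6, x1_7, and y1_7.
x1_1 = 114
y1_1 = 414
x0_2 = 342
y0_2 = 242
x1_2 = 384
y1_2 = 290
x_3 = 102
y_3 = 190
r_3 = 70
x0_4 = 68
y0_4 = 156
x1_4 = 138
y1_4 = 268
x0_5 = 440
y0_5 = 388
y1_6 = 342
x1_7 = 336
y1_7 = 282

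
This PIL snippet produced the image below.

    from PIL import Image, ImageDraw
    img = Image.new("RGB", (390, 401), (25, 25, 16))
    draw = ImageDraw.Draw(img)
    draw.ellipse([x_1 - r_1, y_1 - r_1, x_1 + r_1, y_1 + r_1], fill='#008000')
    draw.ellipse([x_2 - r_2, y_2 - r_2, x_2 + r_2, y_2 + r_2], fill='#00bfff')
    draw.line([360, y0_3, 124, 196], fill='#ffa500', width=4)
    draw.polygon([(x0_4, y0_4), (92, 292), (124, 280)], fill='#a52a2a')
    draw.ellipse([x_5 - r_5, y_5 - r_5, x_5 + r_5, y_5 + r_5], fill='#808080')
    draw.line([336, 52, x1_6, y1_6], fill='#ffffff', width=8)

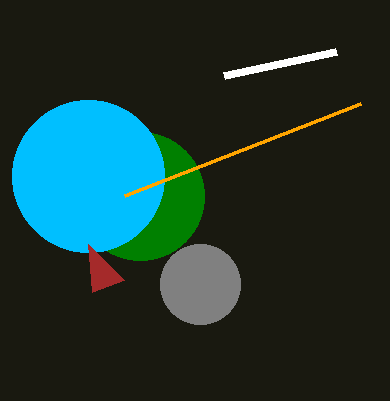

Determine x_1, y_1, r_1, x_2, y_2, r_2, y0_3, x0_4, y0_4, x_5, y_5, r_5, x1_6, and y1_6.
x_1 = 140, y_1 = 196, r_1 = 64, x_2 = 88, y_2 = 176, r_2 = 76, y0_3 = 104, x0_4 = 88, y0_4 = 244, x_5 = 200, y_5 = 284, r_5 = 40, x1_6 = 224, y1_6 = 76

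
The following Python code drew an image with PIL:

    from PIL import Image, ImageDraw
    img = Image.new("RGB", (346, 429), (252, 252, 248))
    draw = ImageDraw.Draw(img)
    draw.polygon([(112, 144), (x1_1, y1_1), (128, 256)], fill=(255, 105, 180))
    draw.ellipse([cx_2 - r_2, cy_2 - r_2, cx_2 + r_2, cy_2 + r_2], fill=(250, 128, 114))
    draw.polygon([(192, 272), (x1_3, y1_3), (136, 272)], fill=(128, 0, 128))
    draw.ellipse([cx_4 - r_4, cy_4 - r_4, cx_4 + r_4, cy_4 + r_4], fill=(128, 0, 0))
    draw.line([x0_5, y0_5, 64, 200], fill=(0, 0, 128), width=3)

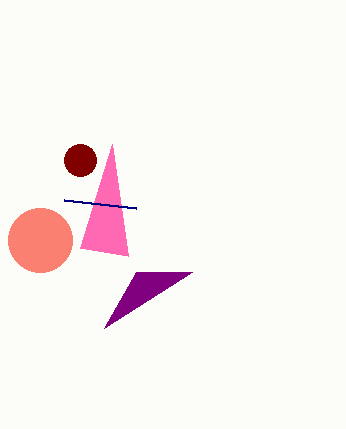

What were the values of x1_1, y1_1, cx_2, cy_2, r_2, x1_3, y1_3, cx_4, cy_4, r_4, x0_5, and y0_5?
x1_1 = 80; y1_1 = 248; cx_2 = 40; cy_2 = 240; r_2 = 32; x1_3 = 104; y1_3 = 328; cx_4 = 80; cy_4 = 160; r_4 = 16; x0_5 = 136; y0_5 = 208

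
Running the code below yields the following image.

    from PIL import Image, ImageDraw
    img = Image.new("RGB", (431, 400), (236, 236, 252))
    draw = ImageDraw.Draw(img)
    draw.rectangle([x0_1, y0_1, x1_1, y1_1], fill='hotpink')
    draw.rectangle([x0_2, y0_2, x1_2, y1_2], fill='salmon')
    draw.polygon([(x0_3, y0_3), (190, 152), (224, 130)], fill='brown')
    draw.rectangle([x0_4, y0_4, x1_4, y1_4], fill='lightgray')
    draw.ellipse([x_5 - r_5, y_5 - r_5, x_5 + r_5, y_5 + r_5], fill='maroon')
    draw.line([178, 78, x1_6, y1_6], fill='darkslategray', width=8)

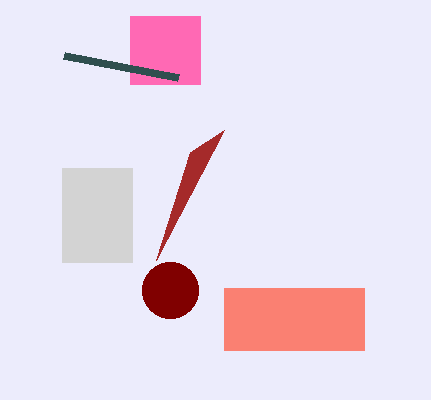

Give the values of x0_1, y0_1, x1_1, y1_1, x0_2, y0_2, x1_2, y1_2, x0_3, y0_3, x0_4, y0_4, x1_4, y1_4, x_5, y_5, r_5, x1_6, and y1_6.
x0_1 = 130; y0_1 = 16; x1_1 = 200; y1_1 = 84; x0_2 = 224; y0_2 = 288; x1_2 = 364; y1_2 = 350; x0_3 = 156; y0_3 = 260; x0_4 = 62; y0_4 = 168; x1_4 = 132; y1_4 = 262; x_5 = 170; y_5 = 290; r_5 = 28; x1_6 = 64; y1_6 = 56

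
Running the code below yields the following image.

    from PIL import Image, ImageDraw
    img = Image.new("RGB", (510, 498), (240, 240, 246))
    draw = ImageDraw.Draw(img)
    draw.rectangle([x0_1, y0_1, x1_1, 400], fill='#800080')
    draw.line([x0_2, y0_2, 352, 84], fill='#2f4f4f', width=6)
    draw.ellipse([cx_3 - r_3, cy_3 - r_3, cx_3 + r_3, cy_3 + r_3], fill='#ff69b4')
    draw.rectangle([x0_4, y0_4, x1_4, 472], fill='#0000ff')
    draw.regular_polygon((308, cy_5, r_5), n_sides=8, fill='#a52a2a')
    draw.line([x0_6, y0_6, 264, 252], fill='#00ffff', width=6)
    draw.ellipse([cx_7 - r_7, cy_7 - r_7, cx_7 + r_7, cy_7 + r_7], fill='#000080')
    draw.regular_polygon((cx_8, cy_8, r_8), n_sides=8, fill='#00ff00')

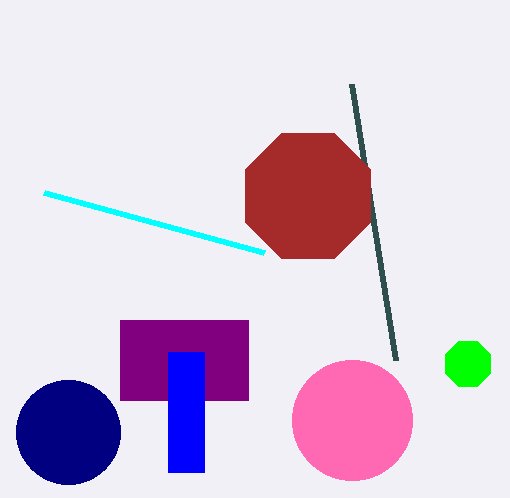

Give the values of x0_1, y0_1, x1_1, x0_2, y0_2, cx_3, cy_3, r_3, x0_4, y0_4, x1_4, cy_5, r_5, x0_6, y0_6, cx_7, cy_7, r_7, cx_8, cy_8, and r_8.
x0_1 = 120
y0_1 = 320
x1_1 = 248
x0_2 = 396
y0_2 = 360
cx_3 = 352
cy_3 = 420
r_3 = 60
x0_4 = 168
y0_4 = 352
x1_4 = 204
cy_5 = 196
r_5 = 68
x0_6 = 44
y0_6 = 192
cx_7 = 68
cy_7 = 432
r_7 = 52
cx_8 = 468
cy_8 = 364
r_8 = 24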